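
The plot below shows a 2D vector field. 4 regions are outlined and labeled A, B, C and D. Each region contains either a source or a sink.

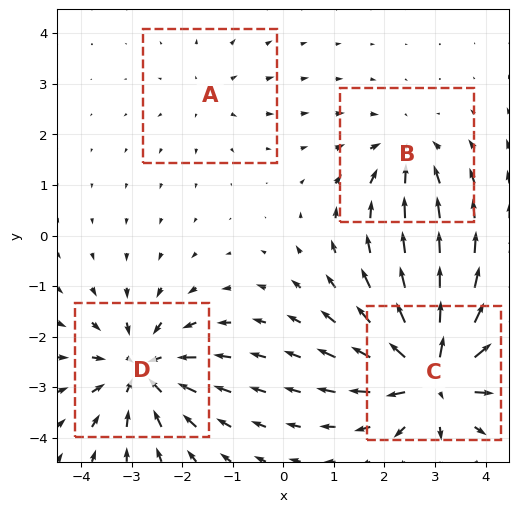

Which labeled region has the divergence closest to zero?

A

Divergence at each region's feature centre — A: about +2, B: about -4, C: about +8, D: about -6. Region A is closest to zero.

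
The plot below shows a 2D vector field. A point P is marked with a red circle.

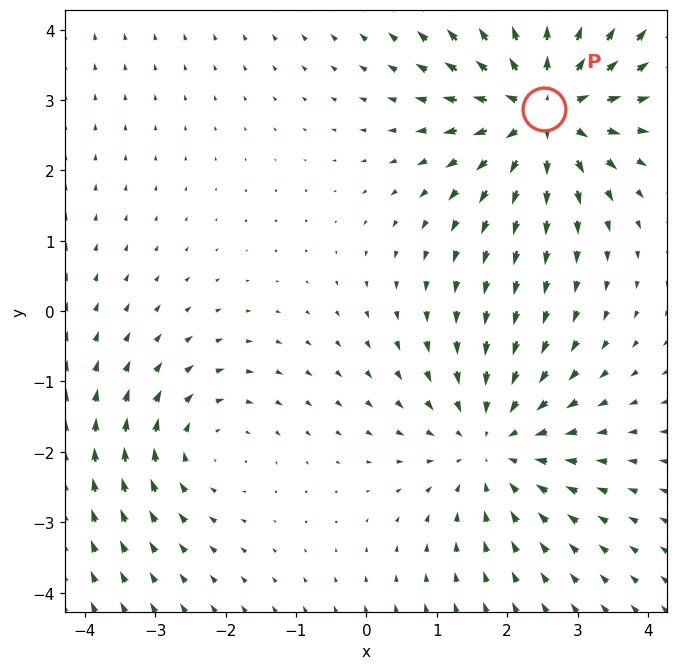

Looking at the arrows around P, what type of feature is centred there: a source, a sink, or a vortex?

source

At P (2.5, 2.9) the arrows spread outward. Divergence about +5, curl ≈0 — positive divergence with near-zero curl is a source.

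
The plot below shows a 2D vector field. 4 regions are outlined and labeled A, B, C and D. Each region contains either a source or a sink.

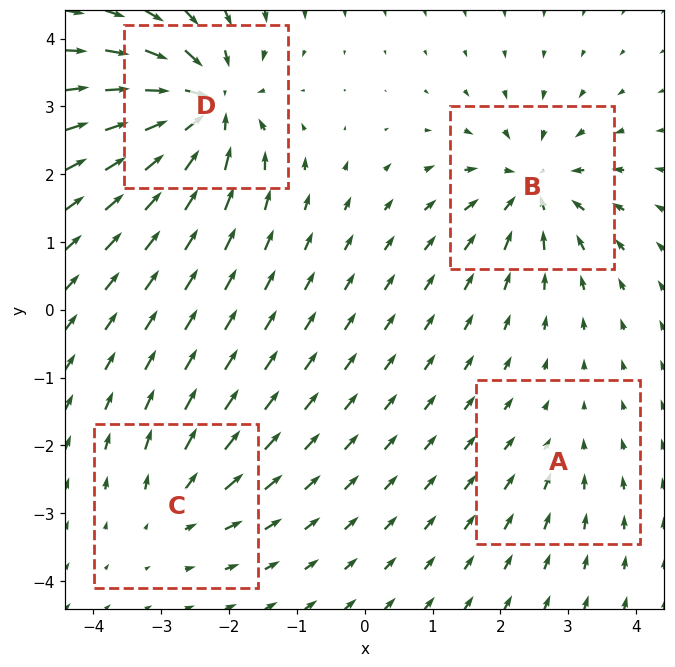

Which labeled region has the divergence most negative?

Divergence at each region's feature centre — A: about -2, B: about -7, C: about +4, D: about -9. Region D is most negative.

D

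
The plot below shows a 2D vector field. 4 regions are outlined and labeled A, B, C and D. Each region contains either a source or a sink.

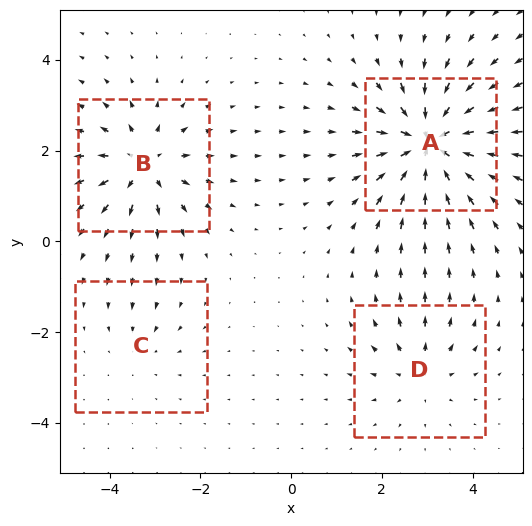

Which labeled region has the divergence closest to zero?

C

Divergence at each region's feature centre — A: about -9, B: about +6, C: about -2, D: about +4. Region C is closest to zero.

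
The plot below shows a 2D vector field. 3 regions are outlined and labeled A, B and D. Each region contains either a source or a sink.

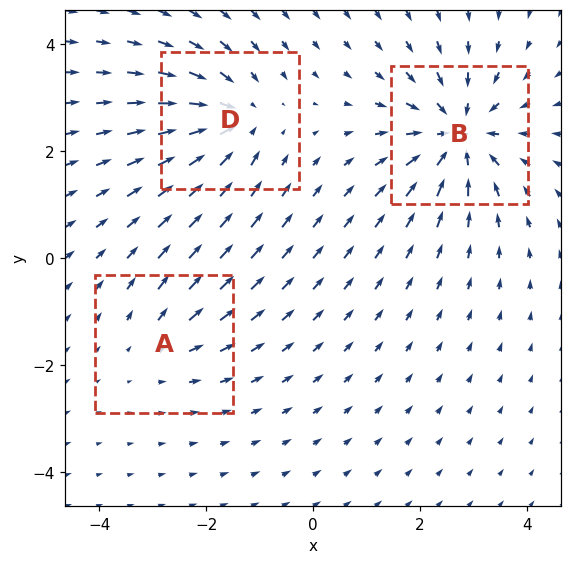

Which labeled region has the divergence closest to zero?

A

Divergence at each region's feature centre — A: about +2, B: about -5, D: about -4. Region A is closest to zero.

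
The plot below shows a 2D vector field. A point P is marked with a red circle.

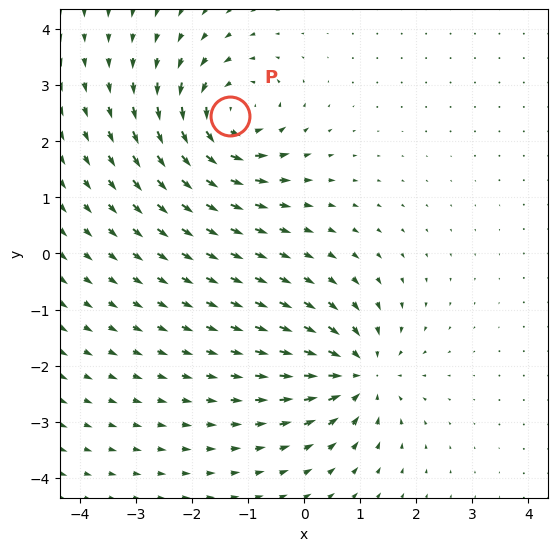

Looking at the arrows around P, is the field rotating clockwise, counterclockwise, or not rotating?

counterclockwise

Near P at (-1.3, 2.4) the arrows circulate counterclockwise. The curl (z-component) there is about +6; positive curl means counterclockwise rotation.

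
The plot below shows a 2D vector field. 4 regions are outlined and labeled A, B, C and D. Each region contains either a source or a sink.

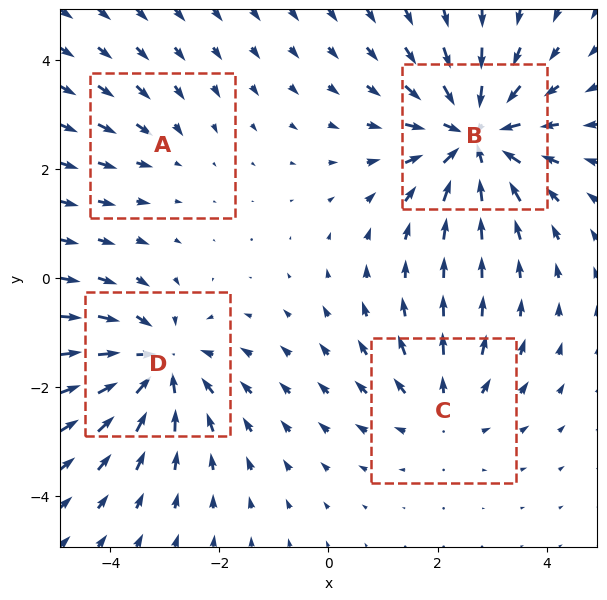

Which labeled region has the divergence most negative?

B

Divergence at each region's feature centre — A: about -2, B: about -6, C: about +3, D: about -5. Region B is most negative.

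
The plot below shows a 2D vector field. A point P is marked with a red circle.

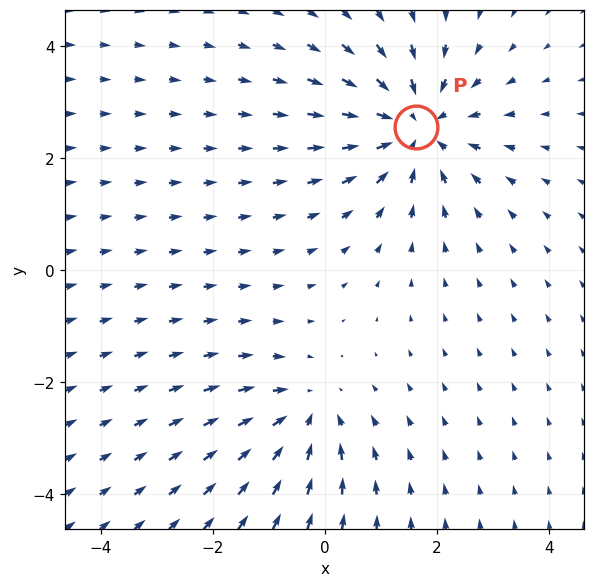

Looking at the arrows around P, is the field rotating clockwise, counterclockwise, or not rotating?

Near P at (1.6, 2.5) the arrows show no circulation. The curl there is ≈0.

not rotating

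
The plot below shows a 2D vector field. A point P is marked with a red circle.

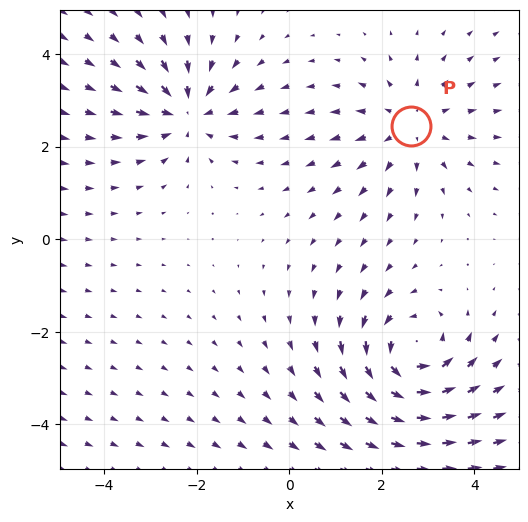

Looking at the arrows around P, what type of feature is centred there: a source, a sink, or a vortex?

source

At P (2.6, 2.4) the arrows spread outward. Divergence about +2, curl ≈0 — positive divergence with near-zero curl is a source.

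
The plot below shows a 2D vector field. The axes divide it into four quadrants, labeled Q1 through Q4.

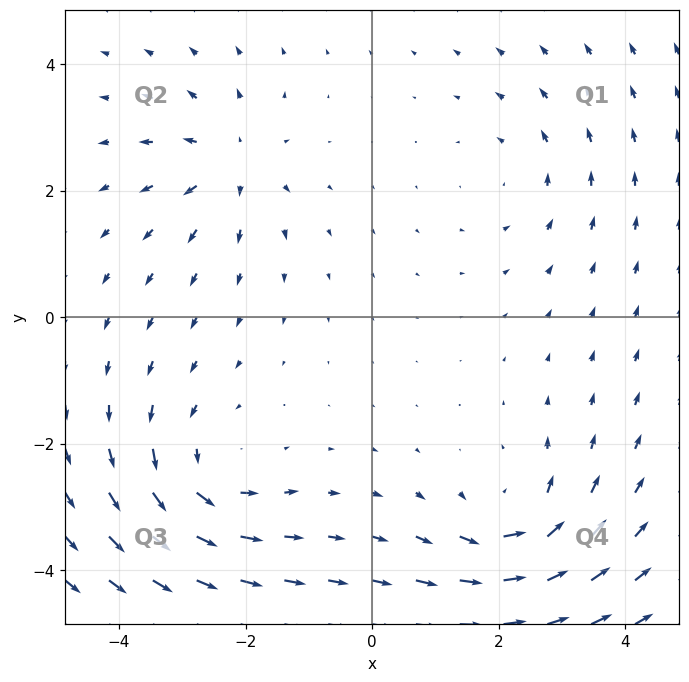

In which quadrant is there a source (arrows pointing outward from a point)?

Q2

The source sits at approximately (-2.2, 2.4), which lies in quadrant Q2. The divergence there is about +4, positive as expected for a source.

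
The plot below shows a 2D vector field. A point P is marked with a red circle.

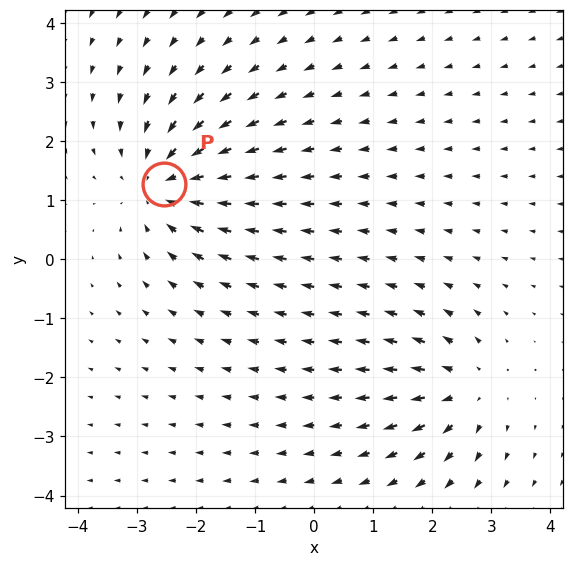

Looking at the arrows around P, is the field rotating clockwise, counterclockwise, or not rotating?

not rotating

Near P at (-2.5, 1.3) the arrows show no circulation. The curl there is ≈0.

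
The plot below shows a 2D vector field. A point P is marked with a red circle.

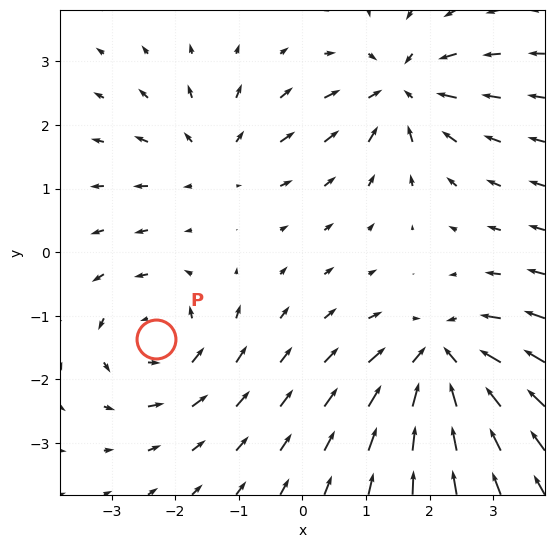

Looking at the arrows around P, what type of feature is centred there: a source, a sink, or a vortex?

At P (-2.3, -1.4) the arrows circulate counterclockwise. Divergence ≈0, curl about +4 — near-zero divergence with nonzero curl is a vortex.

vortex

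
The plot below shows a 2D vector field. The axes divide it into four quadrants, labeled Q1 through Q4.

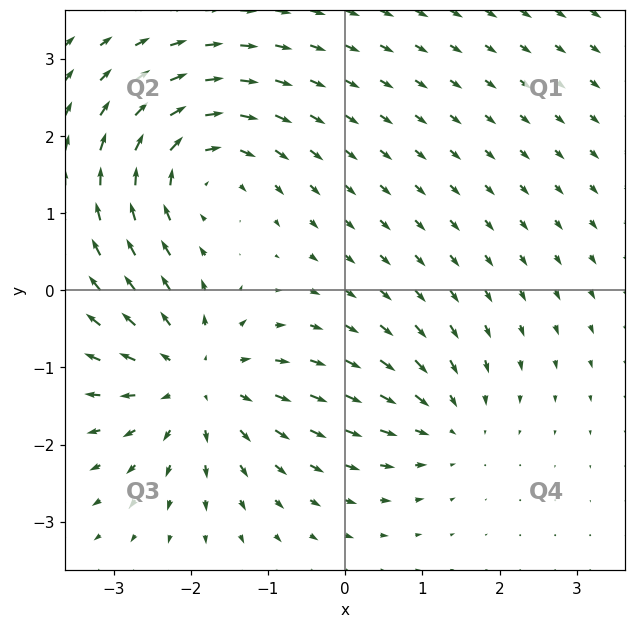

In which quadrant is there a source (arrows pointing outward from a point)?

Q3

The source sits at approximately (-1.9, -1.2), which lies in quadrant Q3. The divergence there is about +4, positive as expected for a source.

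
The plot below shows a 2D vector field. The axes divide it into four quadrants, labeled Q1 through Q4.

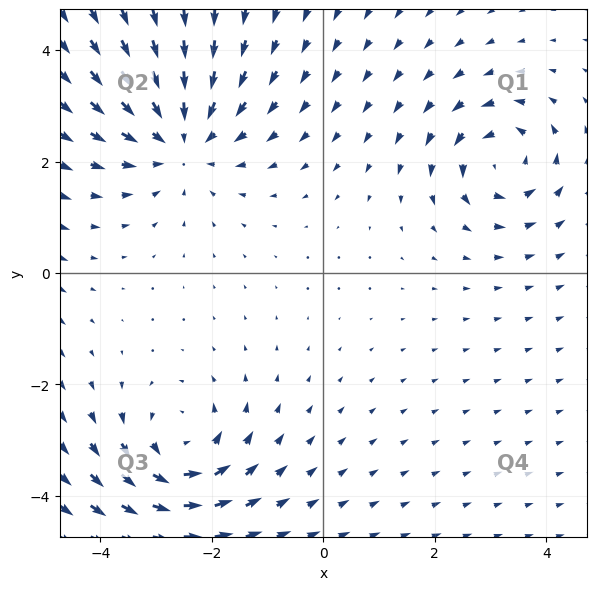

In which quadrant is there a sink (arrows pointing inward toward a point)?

The sink sits at approximately (-2.6, 2.4), which lies in quadrant Q2. The divergence there is about -3, negative as expected for a sink.

Q2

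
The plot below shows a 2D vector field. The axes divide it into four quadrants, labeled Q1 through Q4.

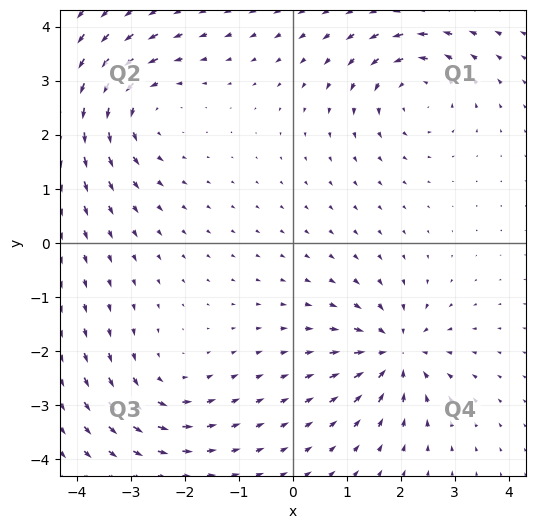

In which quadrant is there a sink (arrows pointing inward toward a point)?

Q4

The sink sits at approximately (1.9, -2.0), which lies in quadrant Q4. The divergence there is about -6, negative as expected for a sink.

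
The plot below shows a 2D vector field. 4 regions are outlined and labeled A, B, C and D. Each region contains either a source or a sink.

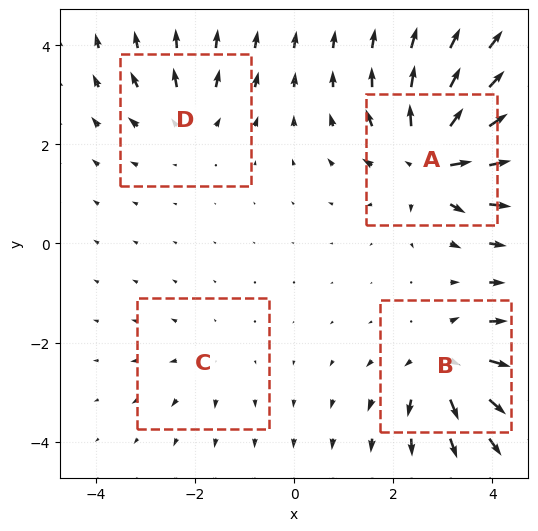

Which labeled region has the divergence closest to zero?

C

Divergence at each region's feature centre — A: about +8, B: about +6, C: about +2, D: about +4. Region C is closest to zero.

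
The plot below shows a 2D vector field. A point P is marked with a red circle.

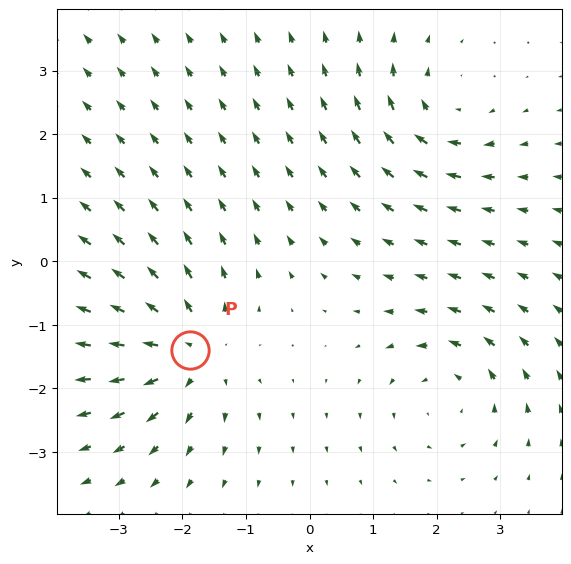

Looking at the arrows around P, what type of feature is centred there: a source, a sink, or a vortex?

At P (-1.9, -1.4) the arrows spread outward. Divergence about +4, curl ≈0 — positive divergence with near-zero curl is a source.

source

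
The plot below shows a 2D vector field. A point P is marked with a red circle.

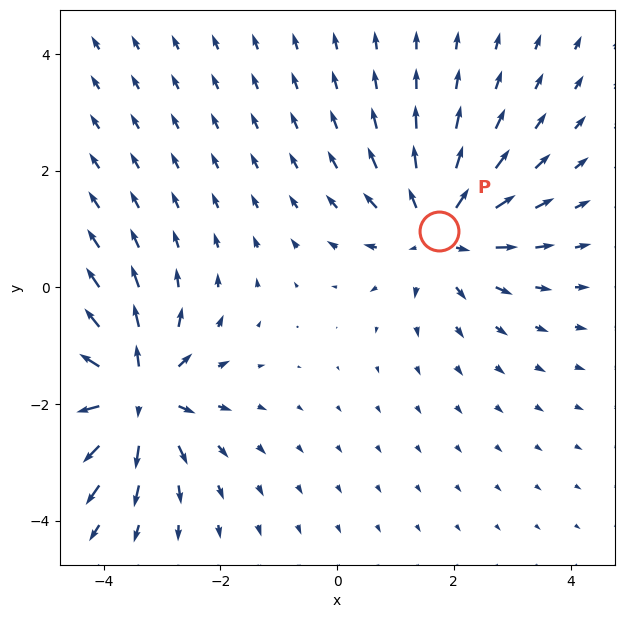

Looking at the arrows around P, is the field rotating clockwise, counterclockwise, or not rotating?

Near P at (1.7, 1.0) the arrows show no circulation. The curl there is ≈0.

not rotating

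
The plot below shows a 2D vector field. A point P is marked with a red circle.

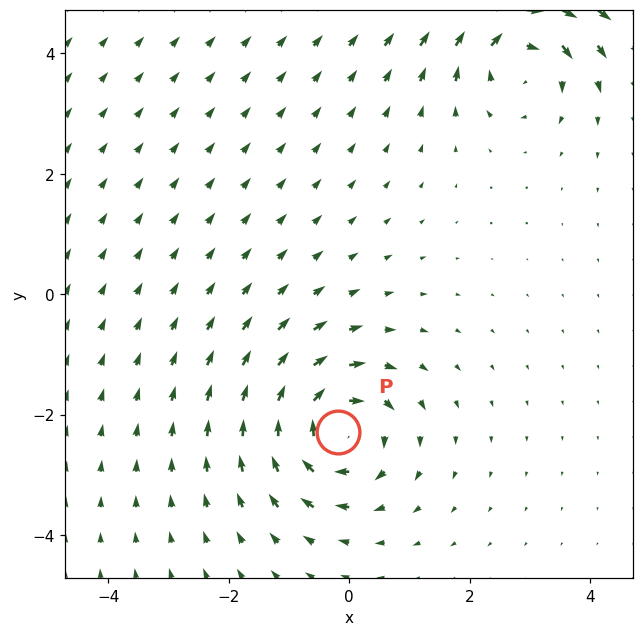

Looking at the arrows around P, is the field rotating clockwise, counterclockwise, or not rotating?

clockwise

Near P at (-0.2, -2.3) the arrows circulate clockwise. The curl (z-component) there is about -4; negative curl means clockwise rotation.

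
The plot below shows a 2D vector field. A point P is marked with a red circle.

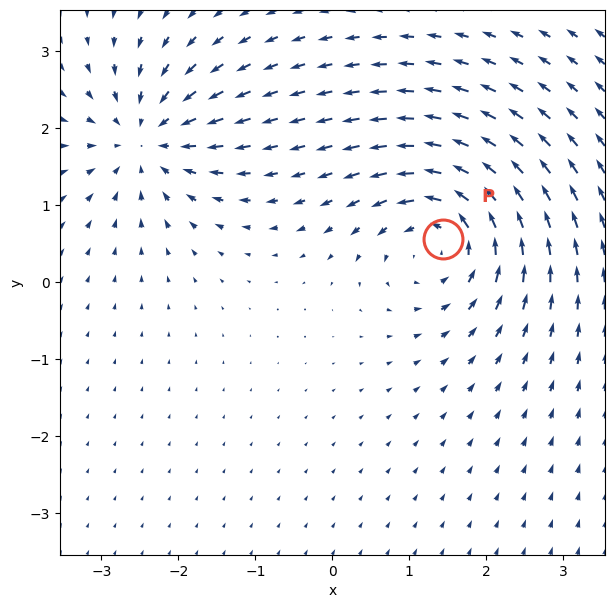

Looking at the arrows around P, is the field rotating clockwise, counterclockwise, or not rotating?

counterclockwise

Near P at (1.4, 0.6) the arrows circulate counterclockwise. The curl (z-component) there is about +5; positive curl means counterclockwise rotation.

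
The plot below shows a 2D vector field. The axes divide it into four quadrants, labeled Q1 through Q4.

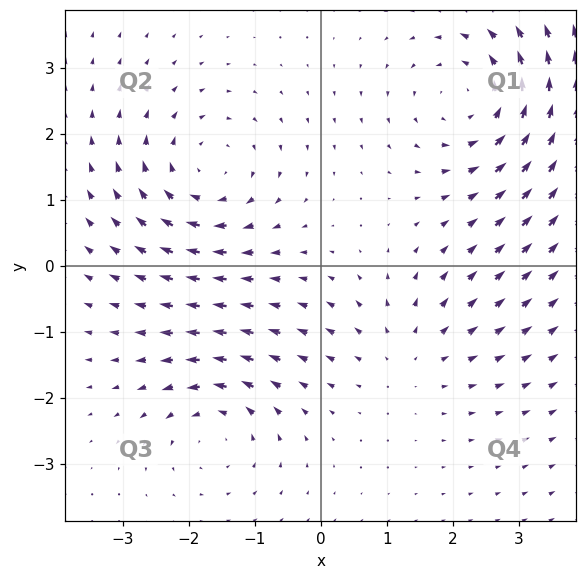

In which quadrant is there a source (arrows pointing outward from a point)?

The source sits at approximately (1.3, -1.3), which lies in quadrant Q4. The divergence there is about +3, positive as expected for a source.

Q4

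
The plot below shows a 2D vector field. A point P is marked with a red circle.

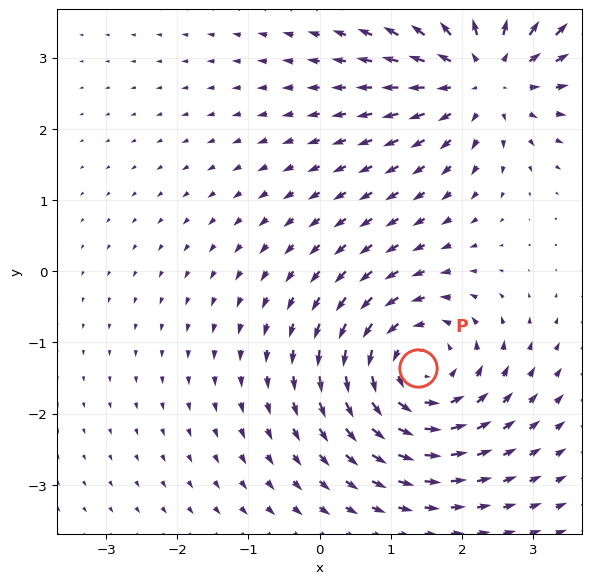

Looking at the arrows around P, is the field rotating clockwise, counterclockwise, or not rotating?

counterclockwise

Near P at (1.4, -1.4) the arrows circulate counterclockwise. The curl (z-component) there is about +5; positive curl means counterclockwise rotation.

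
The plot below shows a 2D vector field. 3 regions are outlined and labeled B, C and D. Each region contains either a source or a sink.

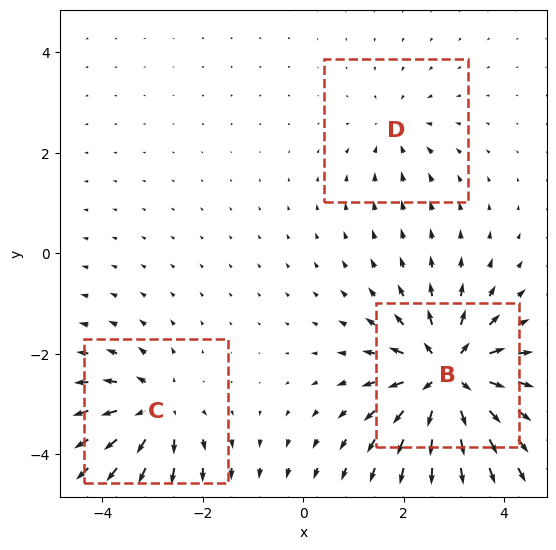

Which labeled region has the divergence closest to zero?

D

Divergence at each region's feature centre — B: about +7, C: about +4, D: about -2. Region D is closest to zero.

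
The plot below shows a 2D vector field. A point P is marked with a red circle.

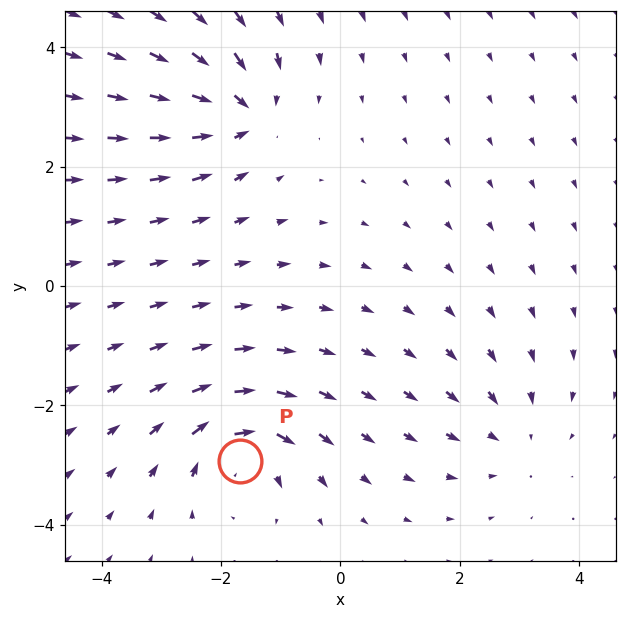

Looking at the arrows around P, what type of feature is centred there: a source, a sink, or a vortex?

vortex

At P (-1.7, -2.9) the arrows circulate clockwise. Divergence ≈0, curl about -5 — near-zero divergence with nonzero curl is a vortex.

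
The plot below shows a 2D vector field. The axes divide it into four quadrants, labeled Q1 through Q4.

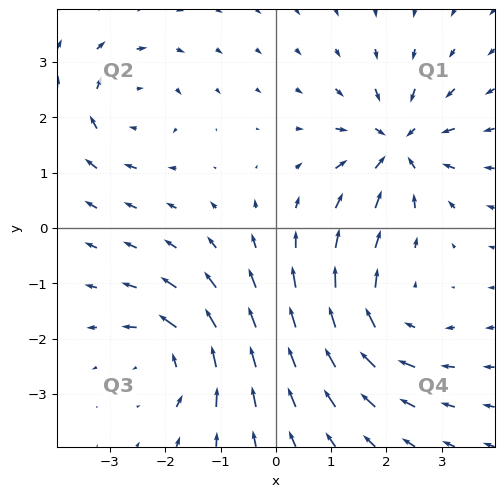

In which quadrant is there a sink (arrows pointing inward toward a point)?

Q1

The sink sits at approximately (2.2, 1.5), which lies in quadrant Q1. The divergence there is about -6, negative as expected for a sink.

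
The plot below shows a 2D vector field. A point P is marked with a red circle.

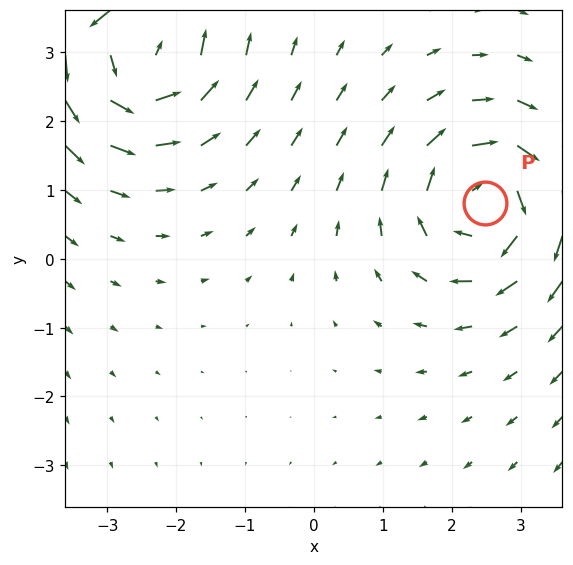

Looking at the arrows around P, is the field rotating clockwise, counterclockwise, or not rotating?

Near P at (2.5, 0.8) the arrows circulate clockwise. The curl (z-component) there is about -5; negative curl means clockwise rotation.

clockwise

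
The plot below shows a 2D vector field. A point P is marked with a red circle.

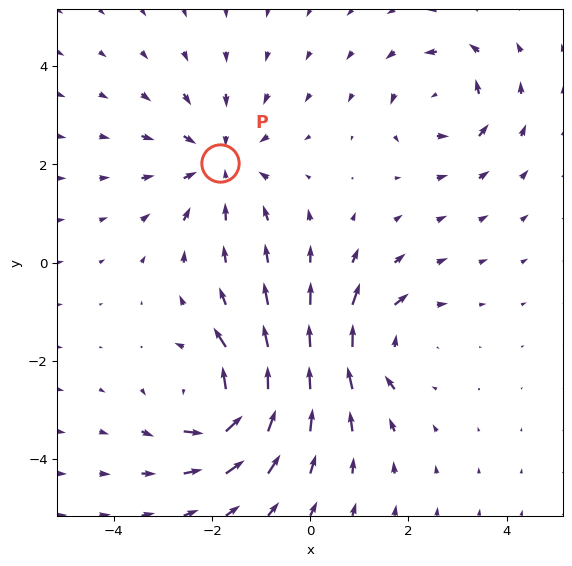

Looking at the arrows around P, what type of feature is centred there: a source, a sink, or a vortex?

sink

At P (-1.8, 2.0) the arrows converge inward. Divergence about -4, curl ≈0 — negative divergence with near-zero curl is a sink.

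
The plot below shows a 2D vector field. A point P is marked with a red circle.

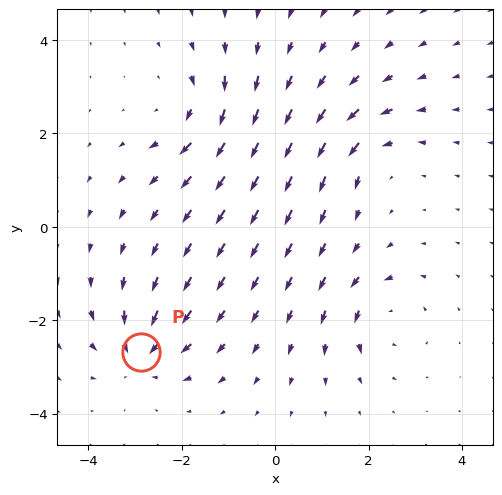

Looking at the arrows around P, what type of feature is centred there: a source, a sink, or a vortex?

At P (-2.9, -2.7) the arrows converge inward. Divergence about -4, curl ≈0 — negative divergence with near-zero curl is a sink.

sink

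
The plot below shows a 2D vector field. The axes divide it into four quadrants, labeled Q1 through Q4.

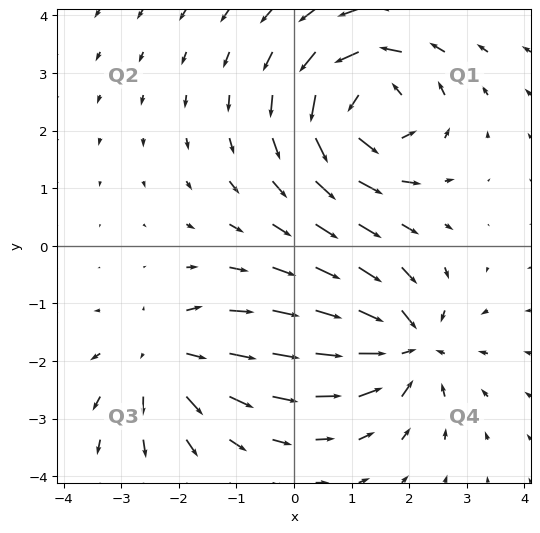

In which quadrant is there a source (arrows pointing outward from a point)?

The source sits at approximately (-2.3, -1.9), which lies in quadrant Q3. The divergence there is about +3, positive as expected for a source.

Q3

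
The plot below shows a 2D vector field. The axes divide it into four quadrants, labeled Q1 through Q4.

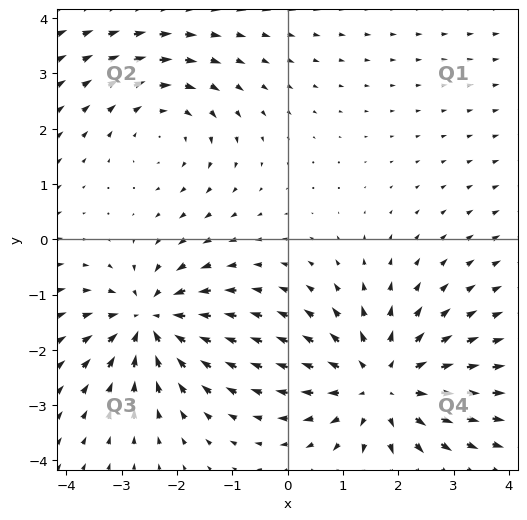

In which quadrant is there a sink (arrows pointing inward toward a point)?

Q3

The sink sits at approximately (-2.5, -1.5), which lies in quadrant Q3. The divergence there is about -5, negative as expected for a sink.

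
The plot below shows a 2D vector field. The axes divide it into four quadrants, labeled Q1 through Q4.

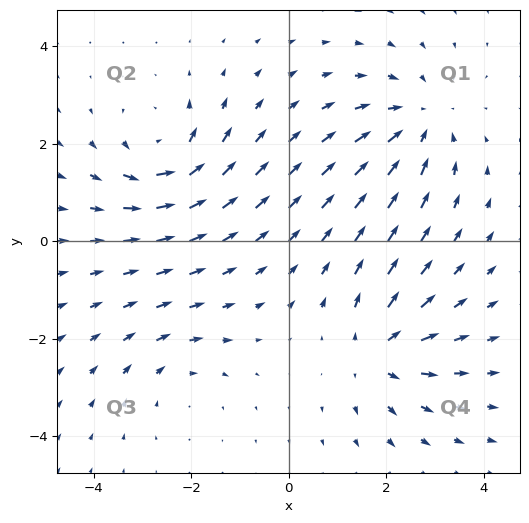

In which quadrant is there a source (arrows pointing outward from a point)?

The source sits at approximately (1.8, -2.3), which lies in quadrant Q4. The divergence there is about +5, positive as expected for a source.

Q4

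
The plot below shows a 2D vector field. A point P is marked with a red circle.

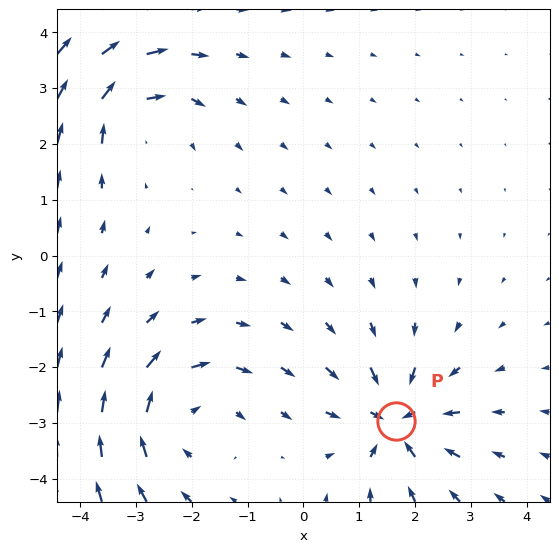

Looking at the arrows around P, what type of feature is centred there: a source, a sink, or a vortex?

At P (1.7, -3.0) the arrows converge inward. Divergence about -5, curl ≈0 — negative divergence with near-zero curl is a sink.

sink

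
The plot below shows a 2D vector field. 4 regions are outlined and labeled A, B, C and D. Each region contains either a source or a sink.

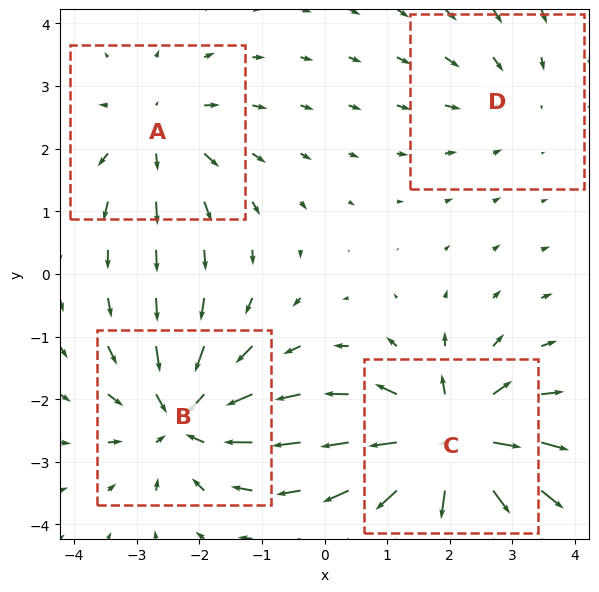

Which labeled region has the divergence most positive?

Divergence at each region's feature centre — A: about +4, B: about -6, C: about +8, D: about -2. Region C is most positive.

C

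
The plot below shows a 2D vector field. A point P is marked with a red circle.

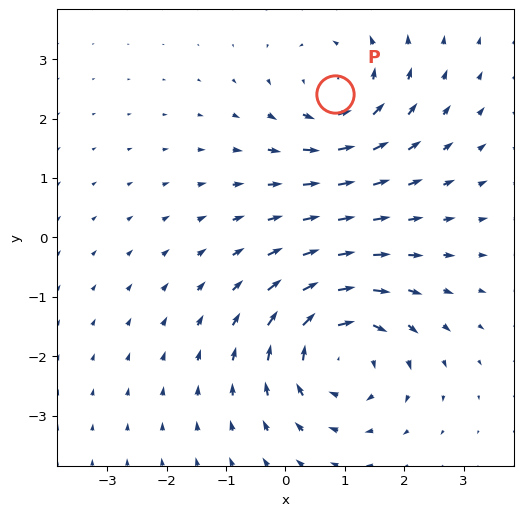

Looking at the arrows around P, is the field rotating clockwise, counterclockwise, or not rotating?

Near P at (0.8, 2.4) the arrows circulate counterclockwise. The curl (z-component) there is about +4; positive curl means counterclockwise rotation.

counterclockwise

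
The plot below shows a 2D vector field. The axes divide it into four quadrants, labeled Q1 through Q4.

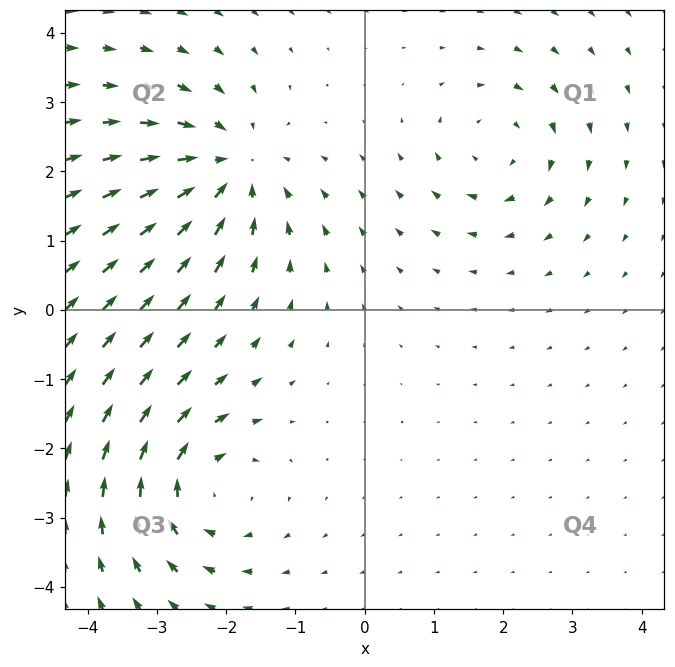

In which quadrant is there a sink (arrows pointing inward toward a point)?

The sink sits at approximately (-2.0, 2.0), which lies in quadrant Q2. The divergence there is about -5, negative as expected for a sink.

Q2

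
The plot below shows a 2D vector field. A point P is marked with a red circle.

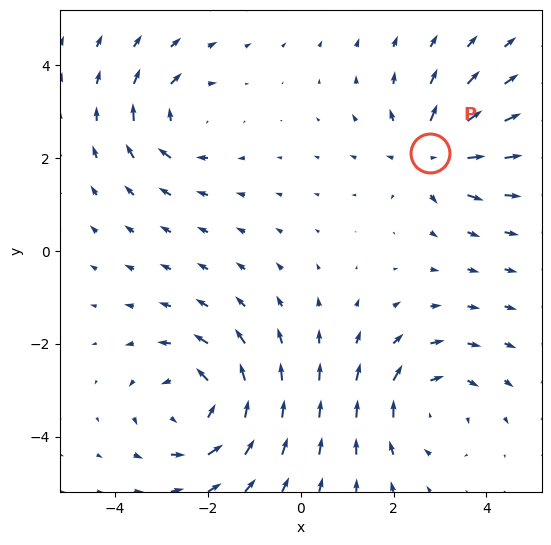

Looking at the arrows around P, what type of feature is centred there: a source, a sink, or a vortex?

source

At P (2.8, 2.1) the arrows spread outward. Divergence about +5, curl ≈0 — positive divergence with near-zero curl is a source.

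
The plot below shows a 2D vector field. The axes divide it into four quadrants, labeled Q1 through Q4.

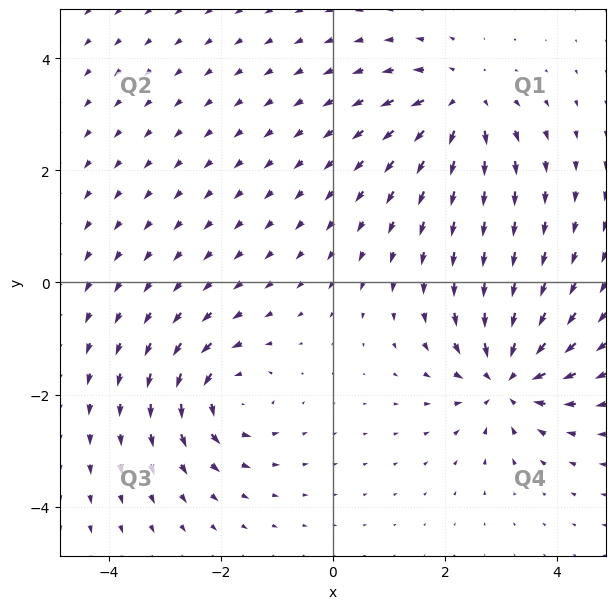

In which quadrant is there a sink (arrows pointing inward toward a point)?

Q4

The sink sits at approximately (3.1, -1.7), which lies in quadrant Q4. The divergence there is about -4, negative as expected for a sink.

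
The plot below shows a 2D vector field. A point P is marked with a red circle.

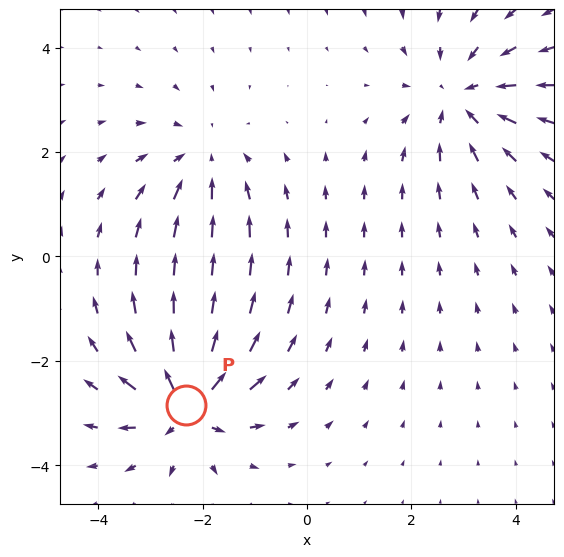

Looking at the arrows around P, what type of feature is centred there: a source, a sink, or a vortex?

At P (-2.3, -2.8) the arrows spread outward. Divergence about +7, curl ≈0 — positive divergence with near-zero curl is a source.

source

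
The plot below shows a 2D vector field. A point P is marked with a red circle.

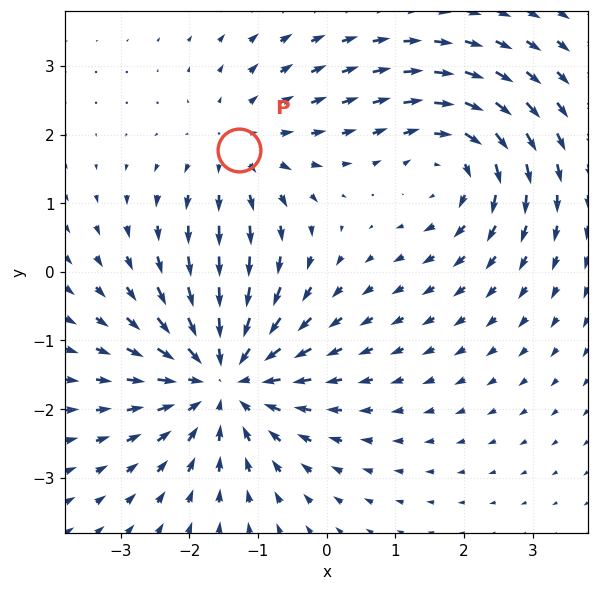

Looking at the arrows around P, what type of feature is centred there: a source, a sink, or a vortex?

source

At P (-1.3, 1.8) the arrows spread outward. Divergence about +2, curl ≈0 — positive divergence with near-zero curl is a source.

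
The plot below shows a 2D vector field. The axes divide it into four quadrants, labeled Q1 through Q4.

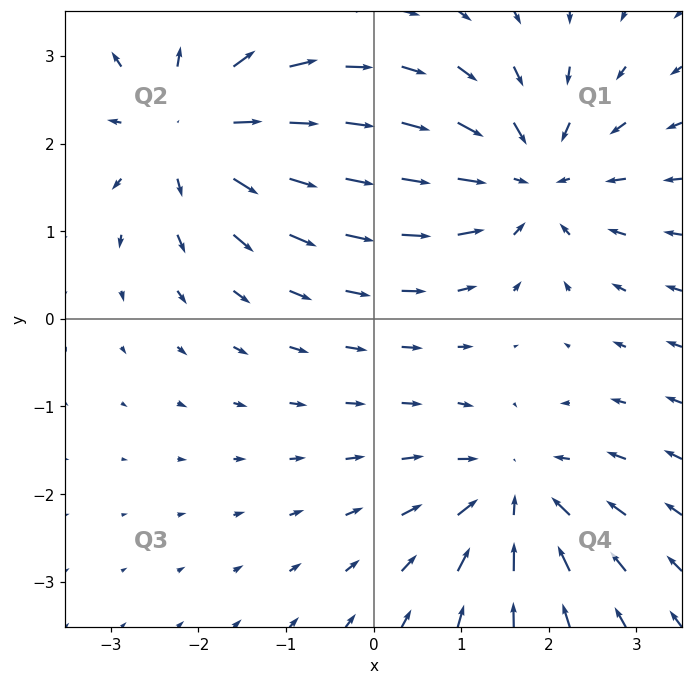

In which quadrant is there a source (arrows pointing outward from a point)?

The source sits at approximately (-2.1, 2.2), which lies in quadrant Q2. The divergence there is about +4, positive as expected for a source.

Q2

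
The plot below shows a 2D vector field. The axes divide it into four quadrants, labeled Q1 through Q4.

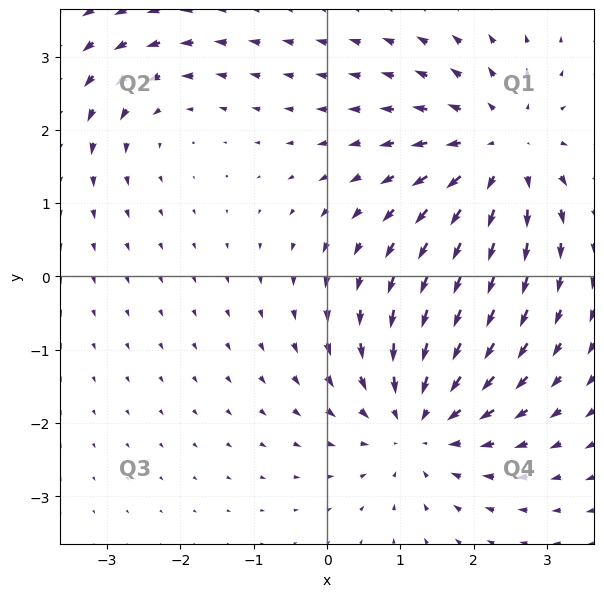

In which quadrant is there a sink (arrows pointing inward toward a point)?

Q4

The sink sits at approximately (1.3, -2.0), which lies in quadrant Q4. The divergence there is about -4, negative as expected for a sink.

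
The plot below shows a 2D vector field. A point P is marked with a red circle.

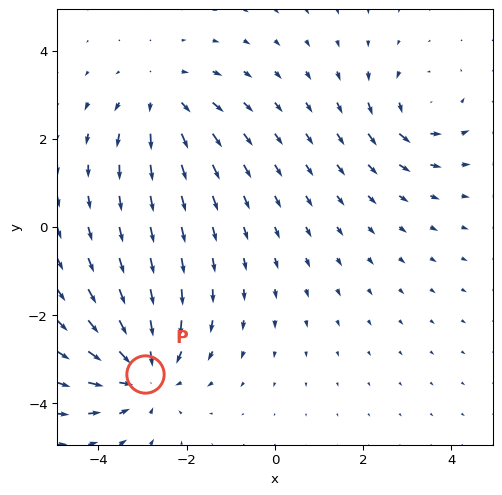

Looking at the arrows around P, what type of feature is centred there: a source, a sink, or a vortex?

sink

At P (-3.0, -3.3) the arrows converge inward. Divergence about -4, curl ≈0 — negative divergence with near-zero curl is a sink.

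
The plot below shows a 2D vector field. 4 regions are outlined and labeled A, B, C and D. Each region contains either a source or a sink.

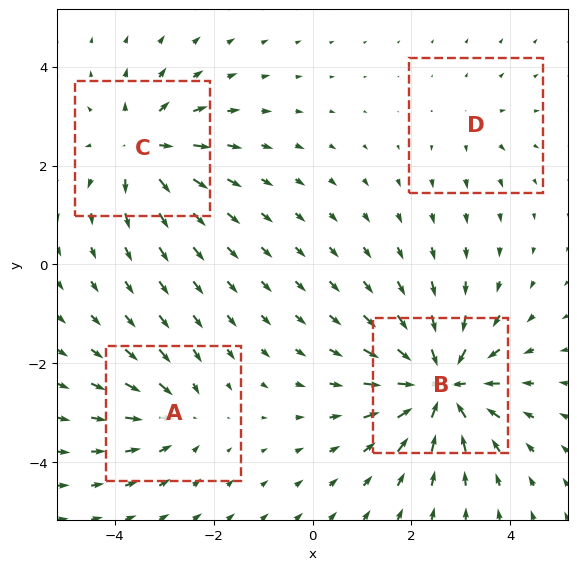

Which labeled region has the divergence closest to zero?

D

Divergence at each region's feature centre — A: about -4, B: about -8, C: about +5, D: about +2. Region D is closest to zero.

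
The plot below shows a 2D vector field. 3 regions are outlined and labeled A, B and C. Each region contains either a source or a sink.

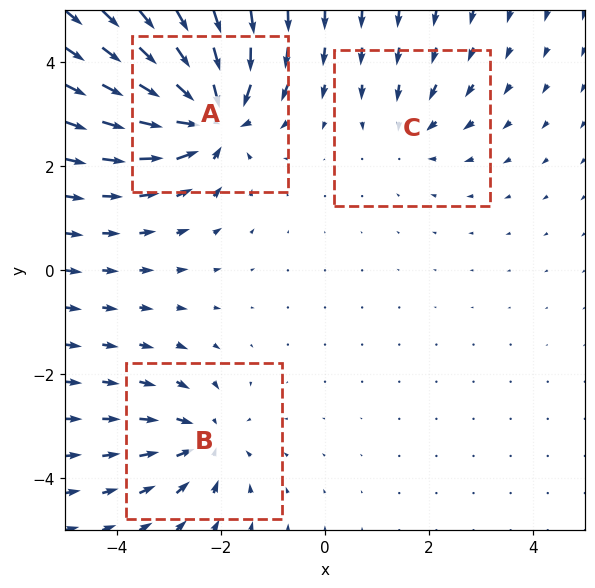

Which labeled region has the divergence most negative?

A

Divergence at each region's feature centre — A: about -6, B: about -3, C: about -2. Region A is most negative.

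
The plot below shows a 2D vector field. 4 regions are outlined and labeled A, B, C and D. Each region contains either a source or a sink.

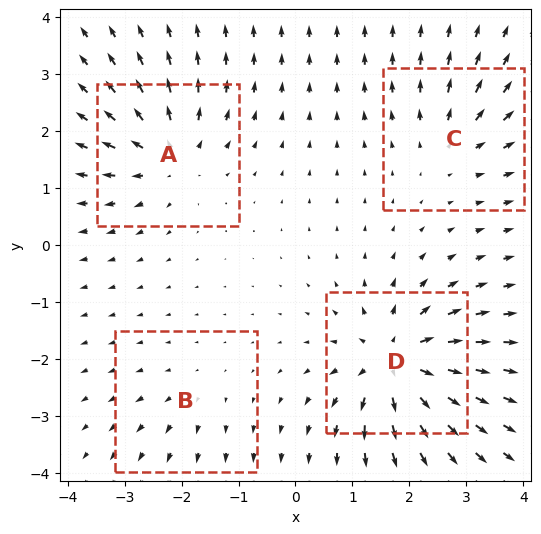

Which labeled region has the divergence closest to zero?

Divergence at each region's feature centre — A: about +6, B: about +3, C: about +4, D: about +9. Region B is closest to zero.

B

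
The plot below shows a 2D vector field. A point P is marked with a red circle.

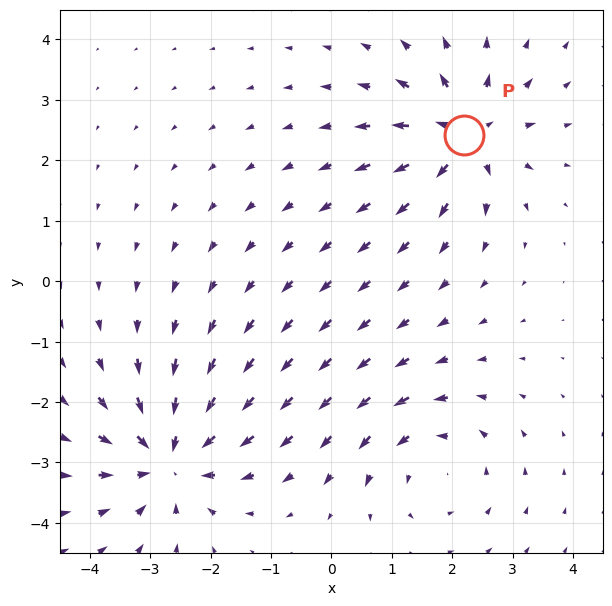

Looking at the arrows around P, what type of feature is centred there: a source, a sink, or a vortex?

At P (2.2, 2.4) the arrows spread outward. Divergence about +5, curl ≈0 — positive divergence with near-zero curl is a source.

source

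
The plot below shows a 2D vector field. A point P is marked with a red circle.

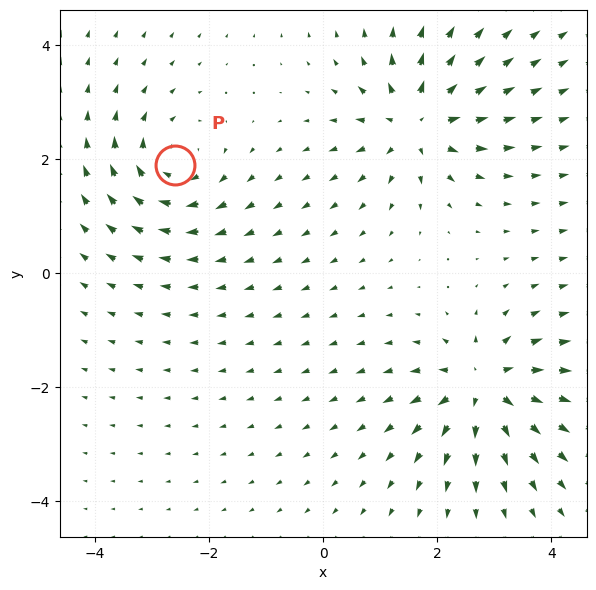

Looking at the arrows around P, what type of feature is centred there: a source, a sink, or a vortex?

vortex

At P (-2.6, 1.9) the arrows circulate clockwise. Divergence ≈0, curl about -5 — near-zero divergence with nonzero curl is a vortex.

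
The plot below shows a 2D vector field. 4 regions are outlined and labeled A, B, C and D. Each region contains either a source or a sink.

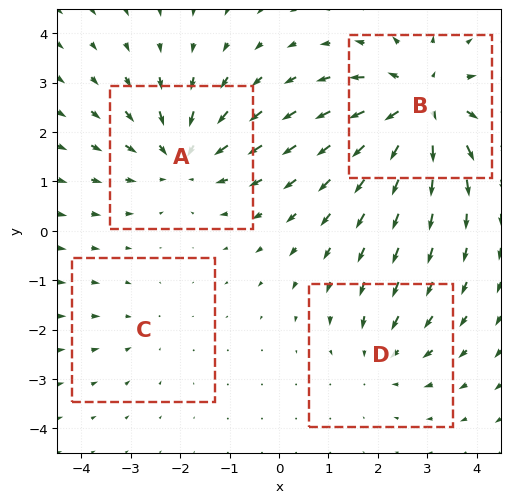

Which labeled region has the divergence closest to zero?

C

Divergence at each region's feature centre — A: about -5, B: about +6, C: about -2, D: about -3. Region C is closest to zero.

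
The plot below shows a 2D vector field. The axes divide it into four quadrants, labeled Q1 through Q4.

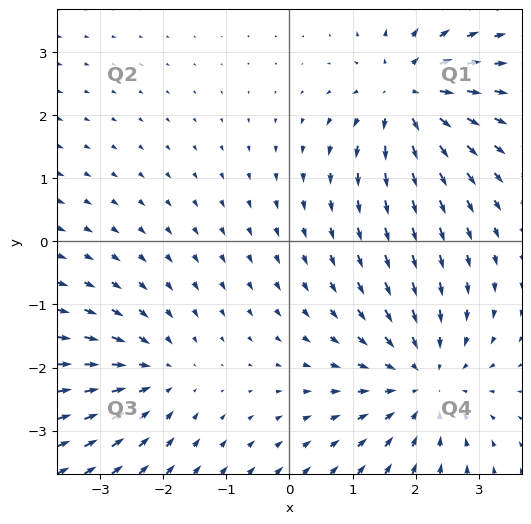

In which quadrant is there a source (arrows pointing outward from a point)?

Q1

The source sits at approximately (1.9, 2.3), which lies in quadrant Q1. The divergence there is about +5, positive as expected for a source.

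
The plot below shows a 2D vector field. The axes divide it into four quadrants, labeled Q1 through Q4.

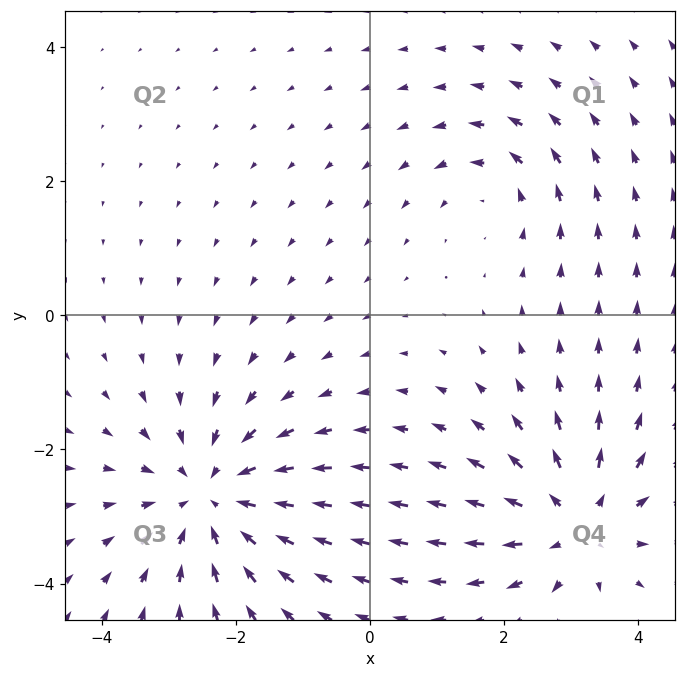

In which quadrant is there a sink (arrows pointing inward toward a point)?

The sink sits at approximately (-2.4, -2.7), which lies in quadrant Q3. The divergence there is about -4, negative as expected for a sink.

Q3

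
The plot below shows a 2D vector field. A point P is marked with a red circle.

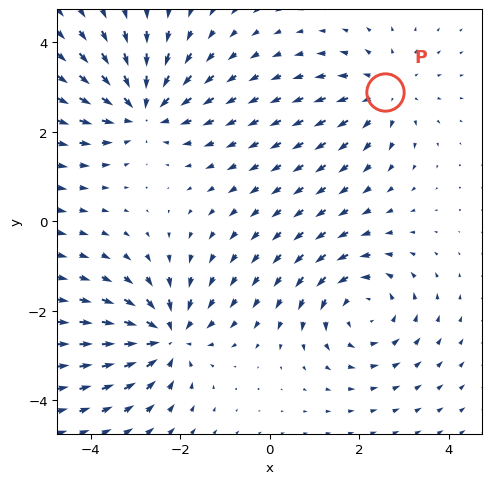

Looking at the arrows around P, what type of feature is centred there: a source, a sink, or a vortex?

At P (2.6, 2.9) the arrows spread outward. Divergence about +3, curl ≈0 — positive divergence with near-zero curl is a source.

source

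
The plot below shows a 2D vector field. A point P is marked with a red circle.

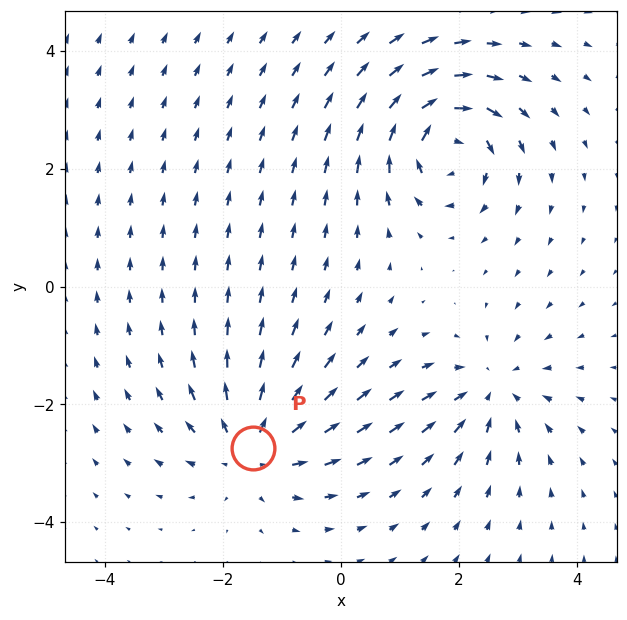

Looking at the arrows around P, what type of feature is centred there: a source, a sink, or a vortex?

At P (-1.5, -2.7) the arrows spread outward. Divergence about +5, curl ≈0 — positive divergence with near-zero curl is a source.

source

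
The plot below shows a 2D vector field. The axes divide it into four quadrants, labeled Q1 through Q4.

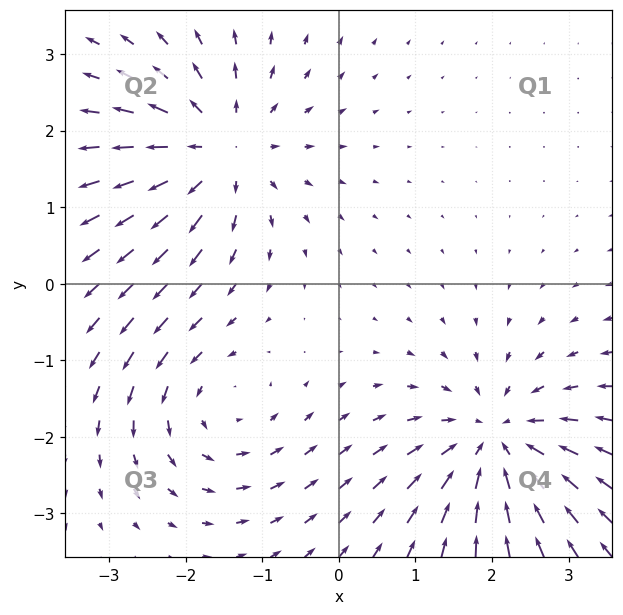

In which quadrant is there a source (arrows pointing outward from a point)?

The source sits at approximately (-1.6, 1.8), which lies in quadrant Q2. The divergence there is about +4, positive as expected for a source.

Q2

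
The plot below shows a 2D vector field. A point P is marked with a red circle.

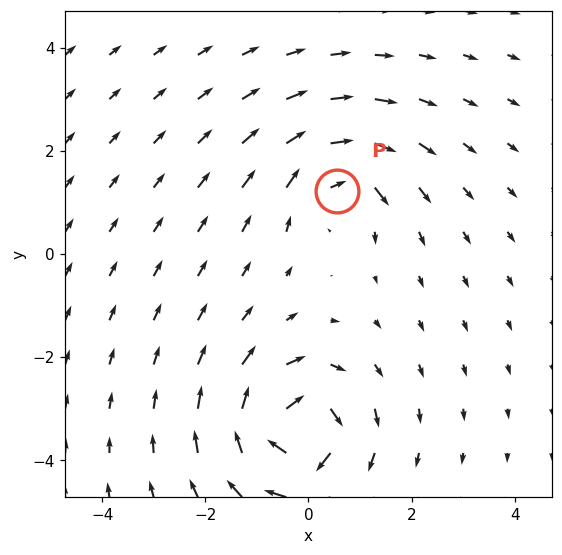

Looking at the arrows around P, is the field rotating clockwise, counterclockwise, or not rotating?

clockwise

Near P at (0.6, 1.2) the arrows circulate clockwise. The curl (z-component) there is about -4; negative curl means clockwise rotation.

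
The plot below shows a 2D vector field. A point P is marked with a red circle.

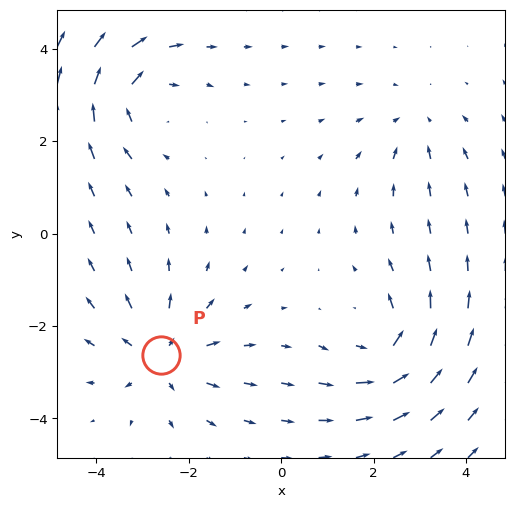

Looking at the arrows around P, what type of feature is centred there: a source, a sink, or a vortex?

At P (-2.6, -2.6) the arrows spread outward. Divergence about +4, curl ≈0 — positive divergence with near-zero curl is a source.

source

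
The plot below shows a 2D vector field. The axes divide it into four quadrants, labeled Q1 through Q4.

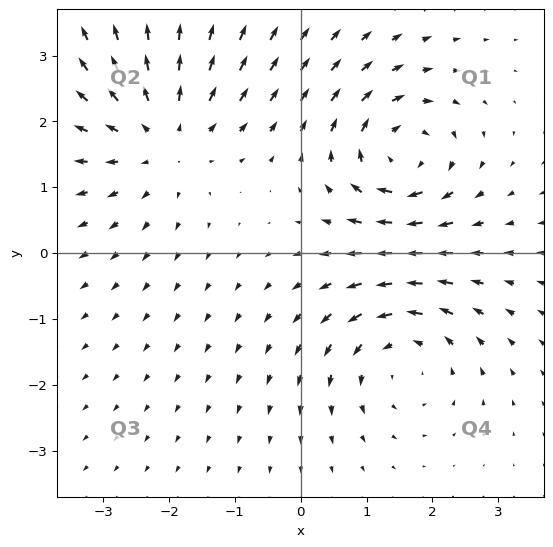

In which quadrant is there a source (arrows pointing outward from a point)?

The source sits at approximately (-2.1, 1.7), which lies in quadrant Q2. The divergence there is about +3, positive as expected for a source.

Q2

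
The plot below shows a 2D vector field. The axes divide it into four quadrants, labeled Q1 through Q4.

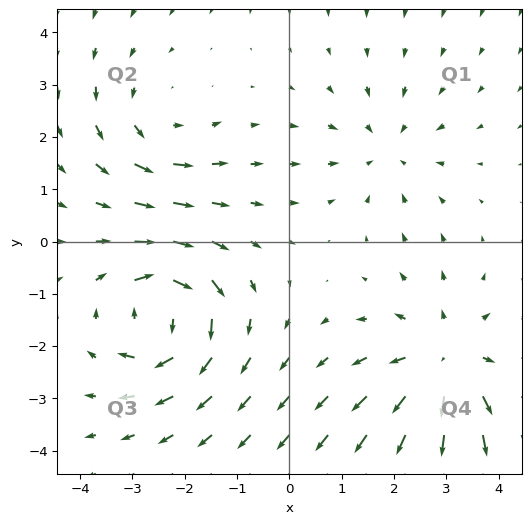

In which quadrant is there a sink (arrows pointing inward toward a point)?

The sink sits at approximately (1.9, 1.8), which lies in quadrant Q1. The divergence there is about -2, negative as expected for a sink.

Q1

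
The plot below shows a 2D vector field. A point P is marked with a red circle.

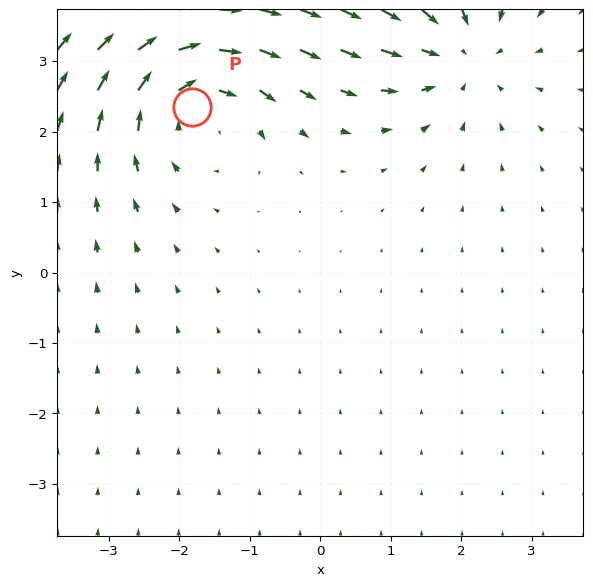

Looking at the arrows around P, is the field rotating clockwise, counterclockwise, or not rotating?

Near P at (-1.8, 2.4) the arrows circulate clockwise. The curl (z-component) there is about -4; negative curl means clockwise rotation.

clockwise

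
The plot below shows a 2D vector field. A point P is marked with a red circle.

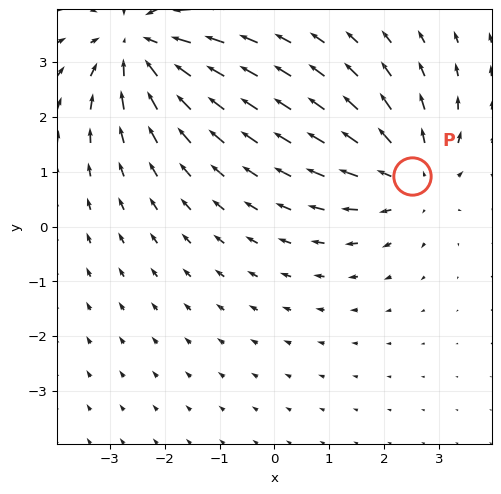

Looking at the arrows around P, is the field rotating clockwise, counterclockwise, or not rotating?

Near P at (2.5, 0.9) the arrows show no circulation. The curl there is ≈0.

not rotating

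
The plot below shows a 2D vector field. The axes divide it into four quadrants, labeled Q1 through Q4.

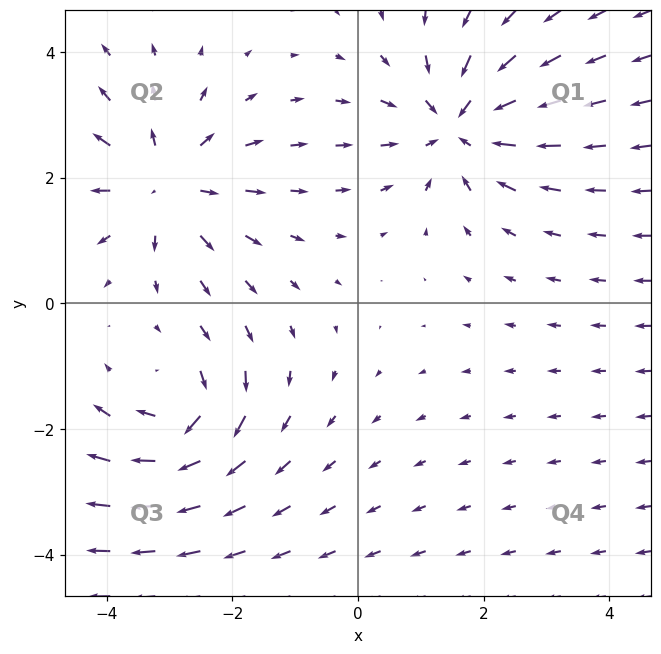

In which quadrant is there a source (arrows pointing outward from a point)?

The source sits at approximately (-3.1, 1.9), which lies in quadrant Q2. The divergence there is about +3, positive as expected for a source.

Q2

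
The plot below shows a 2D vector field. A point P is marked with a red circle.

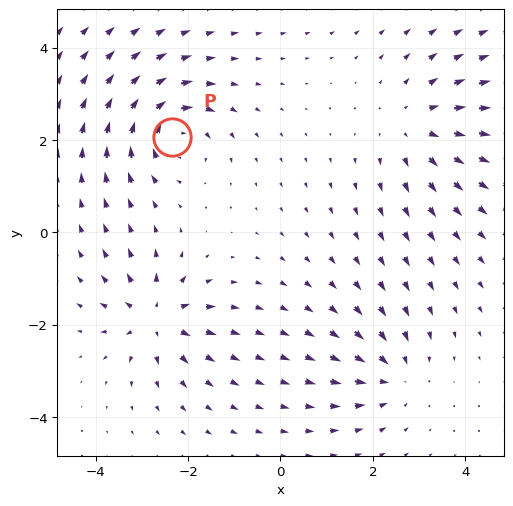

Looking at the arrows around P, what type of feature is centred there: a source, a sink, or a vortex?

vortex

At P (-2.3, 2.1) the arrows circulate clockwise. Divergence ≈0, curl about -5 — near-zero divergence with nonzero curl is a vortex.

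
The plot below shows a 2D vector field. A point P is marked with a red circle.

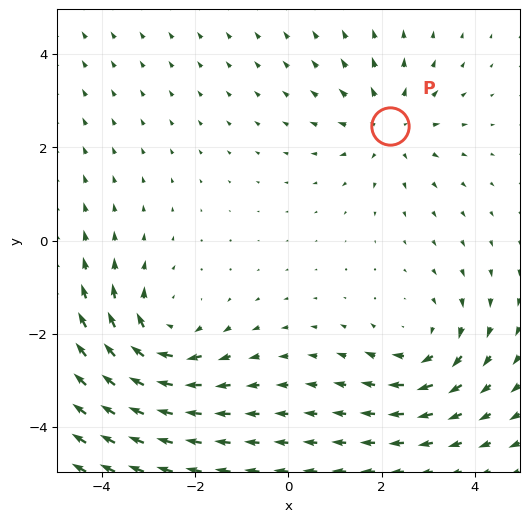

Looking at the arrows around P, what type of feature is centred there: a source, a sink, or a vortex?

source

At P (2.2, 2.5) the arrows spread outward. Divergence about +3, curl ≈0 — positive divergence with near-zero curl is a source.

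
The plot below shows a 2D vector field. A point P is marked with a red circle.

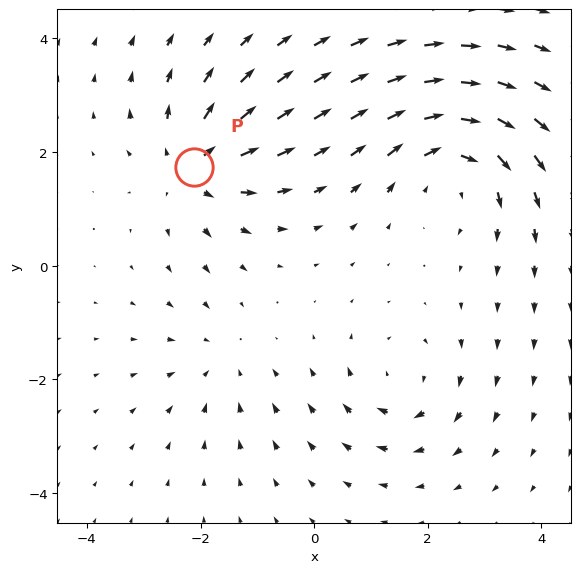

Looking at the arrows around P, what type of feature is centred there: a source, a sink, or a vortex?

source

At P (-2.1, 1.7) the arrows spread outward. Divergence about +4, curl ≈0 — positive divergence with near-zero curl is a source.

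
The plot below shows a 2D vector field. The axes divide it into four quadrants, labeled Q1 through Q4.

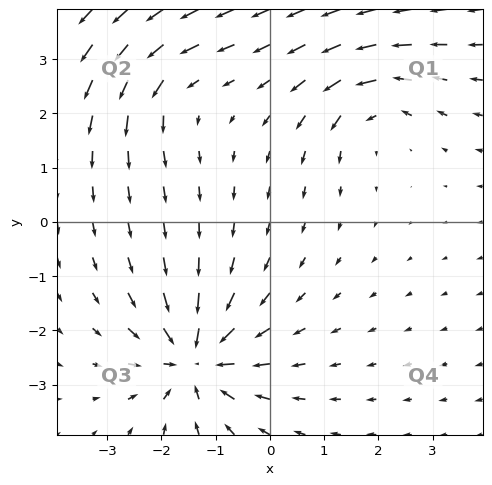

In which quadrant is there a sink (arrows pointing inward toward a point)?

Q3

The sink sits at approximately (-1.4, -2.5), which lies in quadrant Q3. The divergence there is about -5, negative as expected for a sink.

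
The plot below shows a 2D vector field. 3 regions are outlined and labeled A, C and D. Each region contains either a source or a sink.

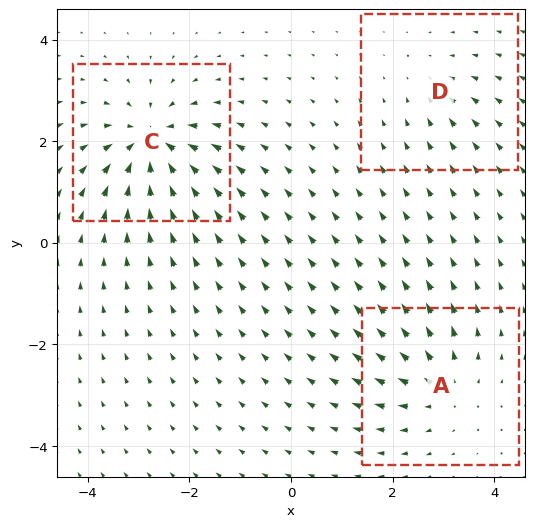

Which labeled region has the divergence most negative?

C

Divergence at each region's feature centre — A: about +4, C: about -6, D: about -2. Region C is most negative.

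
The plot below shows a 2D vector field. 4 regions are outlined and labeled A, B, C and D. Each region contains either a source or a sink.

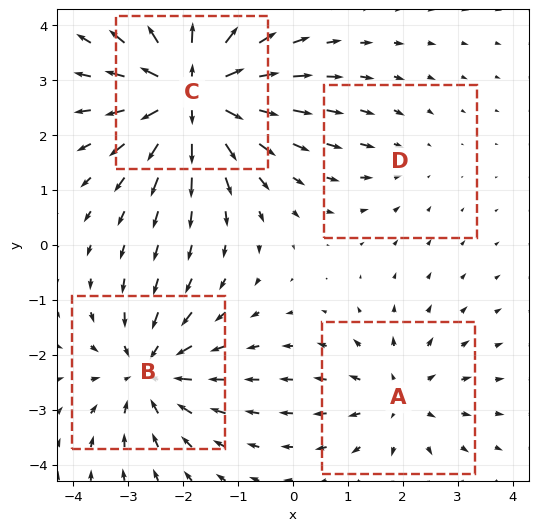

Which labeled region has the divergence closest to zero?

Divergence at each region's feature centre — A: about +4, B: about -5, C: about +8, D: about -2. Region D is closest to zero.

D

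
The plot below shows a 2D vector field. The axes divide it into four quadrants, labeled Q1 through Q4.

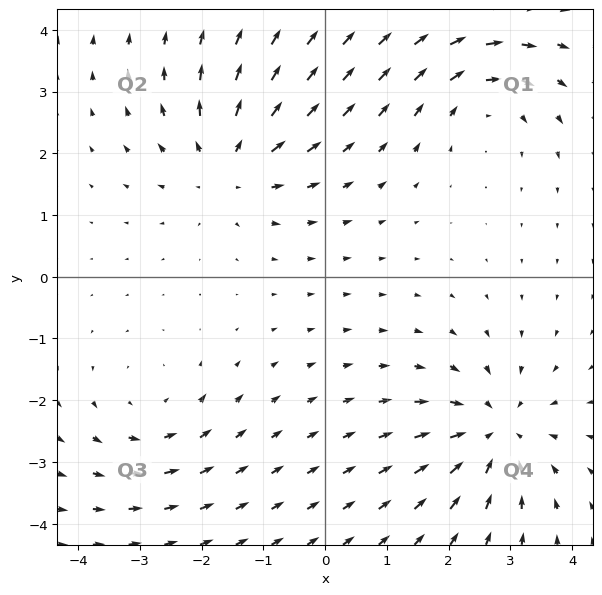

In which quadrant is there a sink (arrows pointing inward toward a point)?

The sink sits at approximately (2.8, -2.5), which lies in quadrant Q4. The divergence there is about -5, negative as expected for a sink.

Q4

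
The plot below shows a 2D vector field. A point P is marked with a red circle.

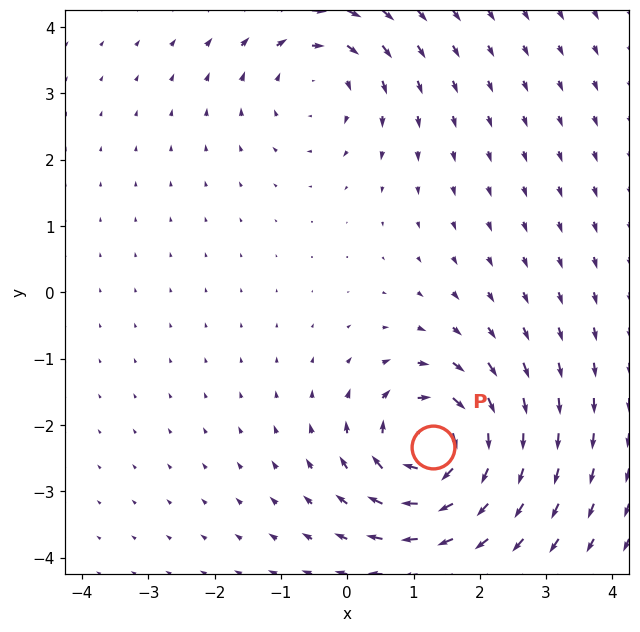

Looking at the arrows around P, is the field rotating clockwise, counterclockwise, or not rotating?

clockwise

Near P at (1.3, -2.3) the arrows circulate clockwise. The curl (z-component) there is about -6; negative curl means clockwise rotation.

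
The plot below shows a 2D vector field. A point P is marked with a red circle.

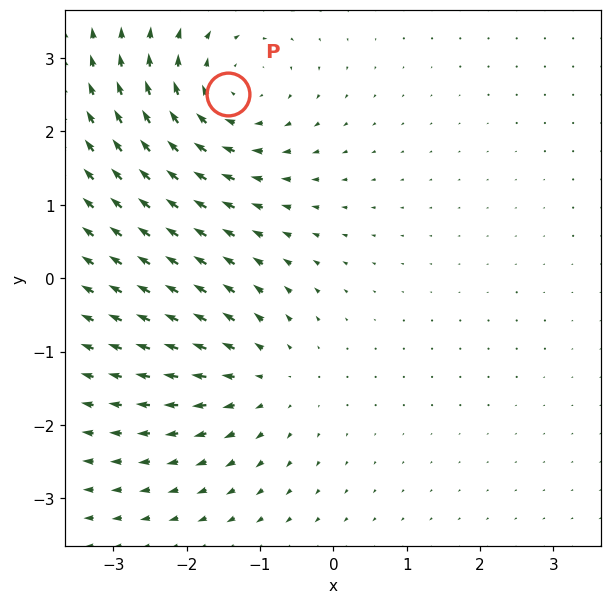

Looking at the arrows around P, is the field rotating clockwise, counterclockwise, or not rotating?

Near P at (-1.4, 2.5) the arrows circulate clockwise. The curl (z-component) there is about -3; negative curl means clockwise rotation.

clockwise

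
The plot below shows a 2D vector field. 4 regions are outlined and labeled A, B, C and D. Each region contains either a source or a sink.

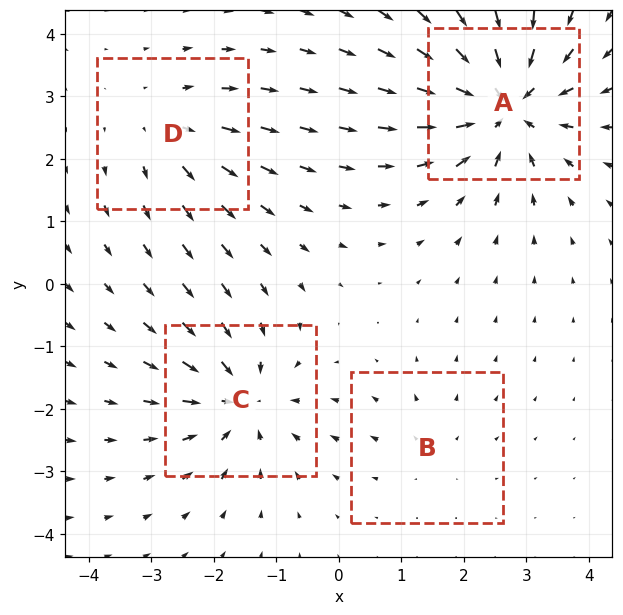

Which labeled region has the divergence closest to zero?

Divergence at each region's feature centre — A: about -7, B: about +2, C: about -5, D: about +3. Region B is closest to zero.

B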